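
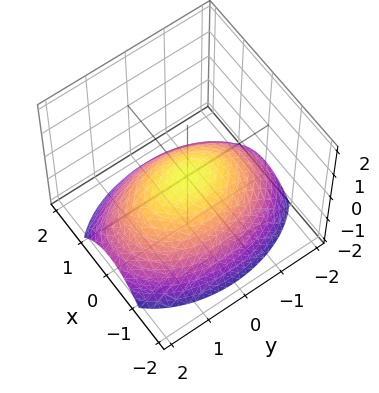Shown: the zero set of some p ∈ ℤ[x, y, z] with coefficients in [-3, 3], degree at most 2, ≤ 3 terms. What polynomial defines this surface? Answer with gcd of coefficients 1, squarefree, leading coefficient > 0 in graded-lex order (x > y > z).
First, degree: a single bowl opening along one axis; a quadric, so deg p = 2.
Then, symmetries: the y ↦ −y reflection is a symmetry, so y appears only in even powers; it's symmetric under x → −x, forcing even powers of x.
Then, from the visible intercepts: it crosses the y-axis at the gridline y = 0; it meets the z-axis at z = 0 (among the integer gridlines); one x-axis crossing is at x = 0.
Finally, putting this together gives p.

2*x^2 + y^2 + 3*z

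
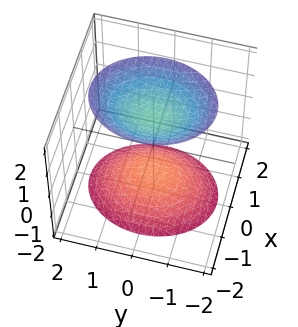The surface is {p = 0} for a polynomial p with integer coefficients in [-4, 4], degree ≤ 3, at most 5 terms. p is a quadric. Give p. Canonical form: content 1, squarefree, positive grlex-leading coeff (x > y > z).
1. There are 2 components.
2. The degree is 2 — two separate bowl-shaped sheets opening away from each other; a quadric.
3. Symmetries: the y ↦ −y reflection is a symmetry, so y appears only in even powers; mirror symmetry z ↦ −z ⇒ only even powers of z; the x ↦ −x reflection is a symmetry, so x appears only in even powers.
4. Against the integer gridlines: the surface avoids every integer y-axis point in the box; the surface avoids every integer x-axis point in the box.
5. The integer polynomial consistent with all of this is the stated p.

3*x^2 + 2*y^2 - 2*z^2 + 3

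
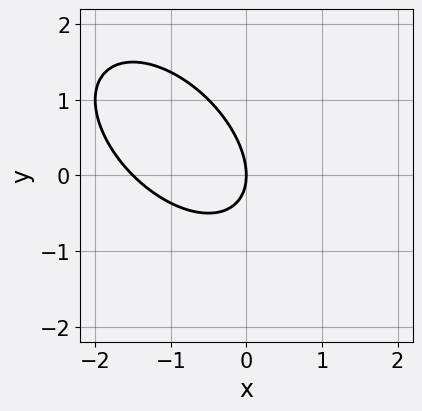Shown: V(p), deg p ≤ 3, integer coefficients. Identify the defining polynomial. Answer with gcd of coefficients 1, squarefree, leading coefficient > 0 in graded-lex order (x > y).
(a) deg p = 2.
(b) Reading off the gridlines: it meets the x-axis at x = 0 (among the integer gridlines); it meets the y-axis at y = 0 (among the integer gridlines).
(c) Together with the visible shape, these determine p as stated.

2*x^2 + 2*x*y + 2*y^2 + 3*x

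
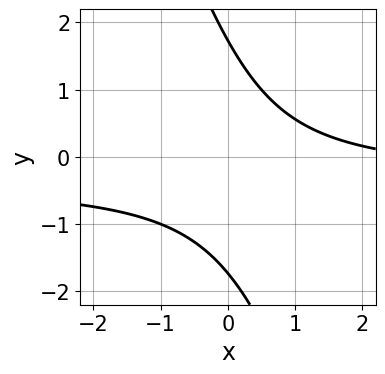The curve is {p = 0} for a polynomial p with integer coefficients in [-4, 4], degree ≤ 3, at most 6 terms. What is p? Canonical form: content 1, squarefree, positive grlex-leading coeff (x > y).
First, the degree is 2 — a generic line meets the curve in up to 2 points.
Then, from the axis intercepts and sections: the curve avoids every integer x-axis point in the box.
Finally, fitting integer coefficients to these (and the overall shape) gives p.

3*x*y + y^2 + x - 3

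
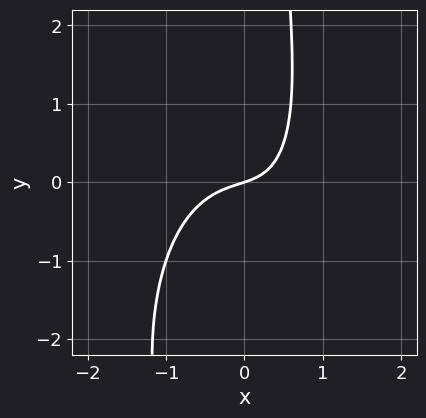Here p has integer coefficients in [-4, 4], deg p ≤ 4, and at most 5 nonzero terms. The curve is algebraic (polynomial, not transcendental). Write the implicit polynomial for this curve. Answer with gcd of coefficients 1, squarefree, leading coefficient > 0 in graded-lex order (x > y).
(a) deg p = 3. A generic line meets the curve in up to 3 points.
(b) Observable constraints: it meets the y-axis at y = 0 (among the integer gridlines); one x-axis crossing is at x = 0.
(c) Together with the visible shape, these determine p as stated.

3*x^3 + x*y^2 + 2*x*y + x - 3*y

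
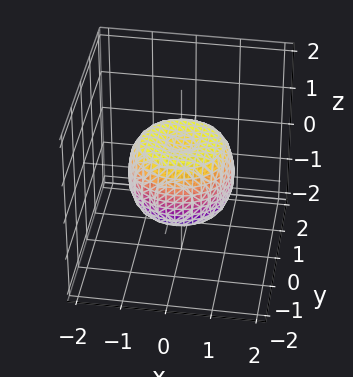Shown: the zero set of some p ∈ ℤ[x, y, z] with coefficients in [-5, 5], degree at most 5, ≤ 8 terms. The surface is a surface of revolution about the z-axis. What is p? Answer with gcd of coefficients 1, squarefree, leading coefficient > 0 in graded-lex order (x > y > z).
2*x^4 + 4*x^2*y^2 + 2*y^4 - 2*x^2 - 2*y^2 + 2*z^2 - 1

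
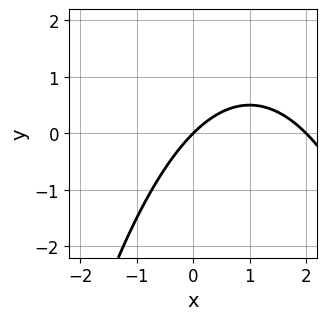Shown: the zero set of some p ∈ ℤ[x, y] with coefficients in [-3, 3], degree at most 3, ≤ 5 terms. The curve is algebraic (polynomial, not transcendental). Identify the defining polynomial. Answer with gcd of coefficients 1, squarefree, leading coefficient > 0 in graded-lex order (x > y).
First, deg p = 2.
Next, against the integer gridlines: the x-axis gridline crossings are at x ∈ {0, 2}; one y-axis crossing is at y = 0.
Finally, together with the visible shape, these determine p as stated.

x^2 - 2*x + 2*y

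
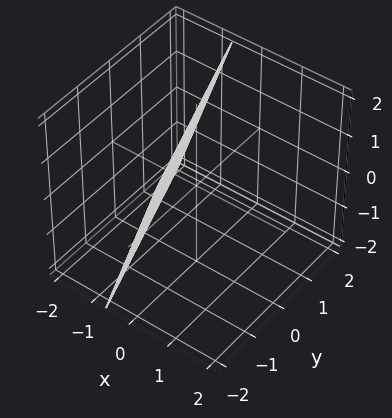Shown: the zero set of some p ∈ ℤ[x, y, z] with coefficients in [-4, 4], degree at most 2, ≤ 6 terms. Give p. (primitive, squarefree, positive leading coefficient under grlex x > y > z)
deg p = 1. Every cross-section is a straight line — this is a plane.
Against the integer gridlines: one z-axis crossing is at z = 2; it crosses the y-axis at the gridline y = -2.
The integer polynomial consistent with all of this is the stated p.

3*x + y - z + 2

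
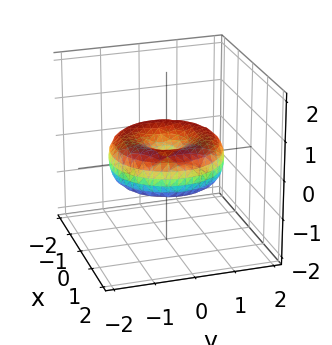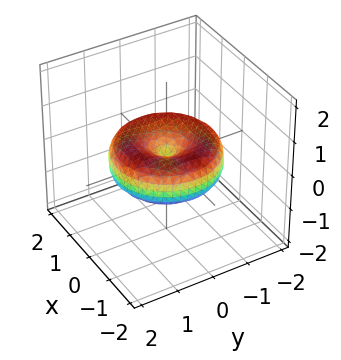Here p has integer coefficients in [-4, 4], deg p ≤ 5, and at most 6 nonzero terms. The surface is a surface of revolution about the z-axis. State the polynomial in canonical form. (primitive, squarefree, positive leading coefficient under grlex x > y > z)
x^4 + 2*x^2*y^2 + y^4 - 2*x^2 - 2*y^2 + 3*z^2

First, the degree is 4 — the shape is more complex than any degree-3 surface.
Then, by symmetry, every cross-section ⟂ z is a circle, so x, y appear only via x² + y².
Next, reading off the gridlines: one y-axis crossing is at y = 0; it crosses the x-axis at the gridline x = 0; it crosses the z-axis at the gridline z = 0; a circular section at z = 0 has radius between 1 and 2.
Finally, fitting integer coefficients to these (and the overall shape) gives p.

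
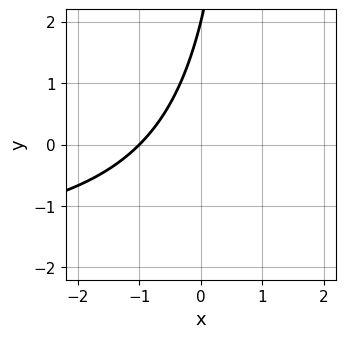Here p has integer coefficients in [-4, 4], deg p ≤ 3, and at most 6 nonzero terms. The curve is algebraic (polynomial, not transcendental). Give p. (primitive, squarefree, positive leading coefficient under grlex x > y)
x*y + 2*x - y + 2

(a) Degree: the shape is more complex than any degree-1 curve, so deg p = 2.
(b) Reading off the gridlines: it crosses the x-axis at the gridline x = -1; one y-axis crossing is at y = 2.
(c) The integer polynomial consistent with all of this is the stated p.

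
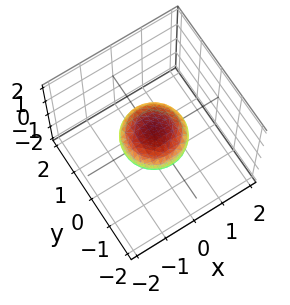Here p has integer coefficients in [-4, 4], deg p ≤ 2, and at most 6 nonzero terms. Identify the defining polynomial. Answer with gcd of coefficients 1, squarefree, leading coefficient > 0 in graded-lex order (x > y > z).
x^2 + y^2 + 2*z^2 - 1

(a) The degree is 2 — bounded and convex; a quadric.
(b) Symmetries: mirror symmetry z ↦ −z ⇒ only even powers of z; the z-axis is an axis of rotation, so x and y enter only as x² + y².
(c) From the visible intercepts: among the integer gridlines, it crosses the x-axis at x ∈ {-1, 1}; the y-axis gridline crossings are at y ∈ {-1, 1}.
(d) Fitting integer coefficients to these (and the overall shape) gives p.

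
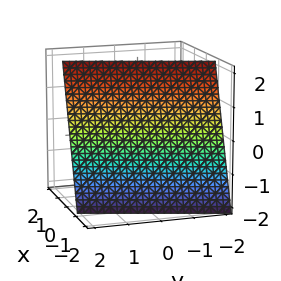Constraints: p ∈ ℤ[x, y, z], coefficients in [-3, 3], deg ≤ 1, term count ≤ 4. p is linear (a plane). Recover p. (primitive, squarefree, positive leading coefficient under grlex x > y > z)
3*x - y - z + 2

The degree is 1 — every cross-section is a straight line — this is a plane.
From the visible intercepts: one y-axis crossing is at y = 2; it crosses the z-axis at the gridline z = 2.
Solving for integer coefficients yields p as stated.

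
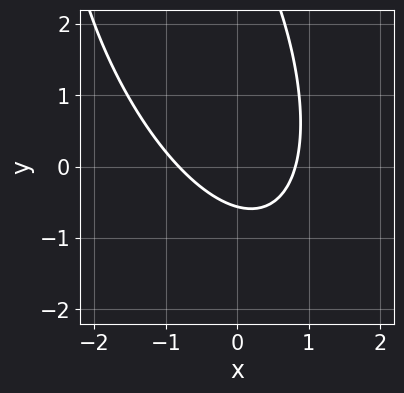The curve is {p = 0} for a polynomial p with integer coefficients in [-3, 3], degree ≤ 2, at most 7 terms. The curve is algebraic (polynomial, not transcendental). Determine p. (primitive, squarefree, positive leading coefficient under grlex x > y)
3*x^2 + 2*x*y + y^2 - 3*y - 2

(a) The degree is 2 — no degree-1 curve has this shape.
(b) Solving for integer coefficients yields p as stated.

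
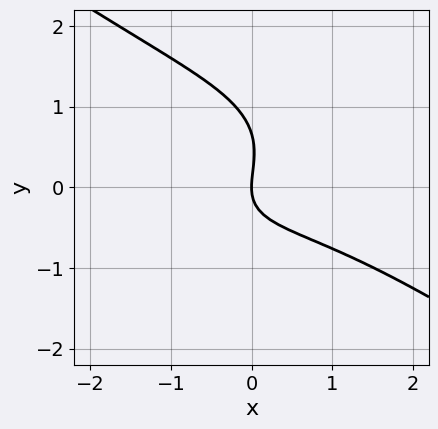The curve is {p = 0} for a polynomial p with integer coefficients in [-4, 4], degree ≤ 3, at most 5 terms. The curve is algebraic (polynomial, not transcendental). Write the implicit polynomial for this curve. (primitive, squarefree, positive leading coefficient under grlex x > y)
1. deg p = 3. No degree-2 curve has this shape.
2. Reading off the gridlines: it meets the y-axis at y = 0 (among the integer gridlines); it meets the x-axis at x = 0 (among the integer gridlines).
3. Putting this together gives p.

x^3 + 3*y^3 + 2*x*y - 2*y^2 + 3*x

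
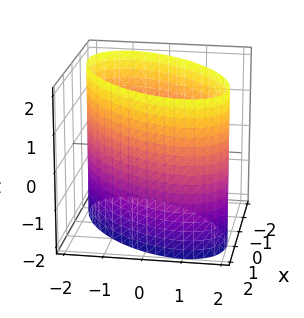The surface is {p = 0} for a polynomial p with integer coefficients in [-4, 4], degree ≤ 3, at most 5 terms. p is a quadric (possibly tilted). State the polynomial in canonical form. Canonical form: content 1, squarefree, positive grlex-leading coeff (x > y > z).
The degree is 2 — no degree-1 surface has this shape.
From the visible intercepts: the surface avoids every integer z-axis point in the box.
The integer polynomial consistent with all of this is the stated p.

x^2 - x*y + y^2 - 3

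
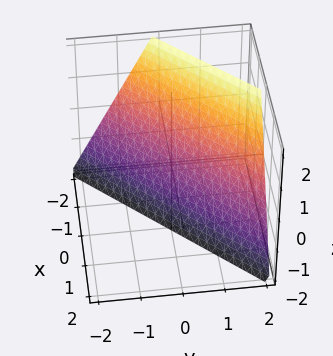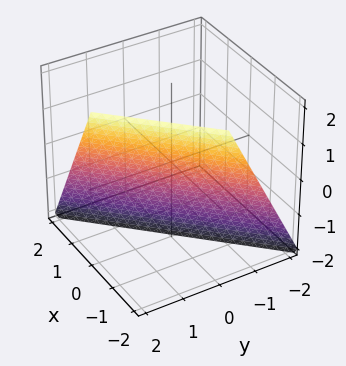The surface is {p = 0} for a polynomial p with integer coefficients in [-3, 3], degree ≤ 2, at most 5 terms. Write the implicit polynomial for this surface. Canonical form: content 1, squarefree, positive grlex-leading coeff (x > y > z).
2*x - 2*y + z + 2

(a) Degree: the surface is flat (a plane), so deg p = 1.
(b) From the axis intercepts and sections: it crosses the z-axis at the gridline z = -2; one y-axis crossing is at y = 1; one x-axis crossing is at x = -1.
(c) Solving for integer coefficients yields p as stated.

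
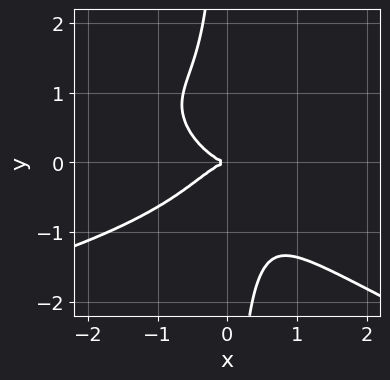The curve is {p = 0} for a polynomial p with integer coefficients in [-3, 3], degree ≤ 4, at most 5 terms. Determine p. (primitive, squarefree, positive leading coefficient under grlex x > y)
First, the degree is 4 — no degree-3 curve has this shape.
Next, observable constraints: one y-axis crossing is at y = 0; one x-axis crossing is at x = 0.
Finally, solving for integer coefficients yields p as stated.

x^2*y^2 + 3*x*y^3 + 2*x^3 + 2*y^2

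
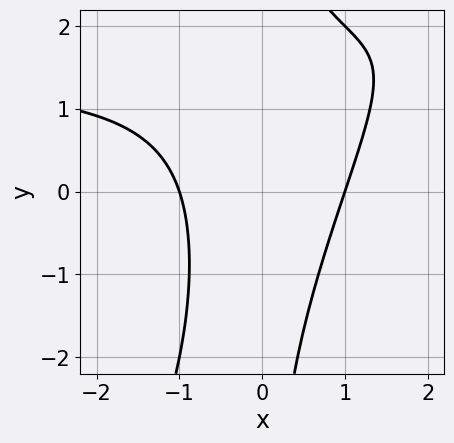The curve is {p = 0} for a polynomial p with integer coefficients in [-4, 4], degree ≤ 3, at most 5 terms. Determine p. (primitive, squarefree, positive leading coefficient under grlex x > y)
2*x^2*y - x*y^2 - 3*x^2 + 3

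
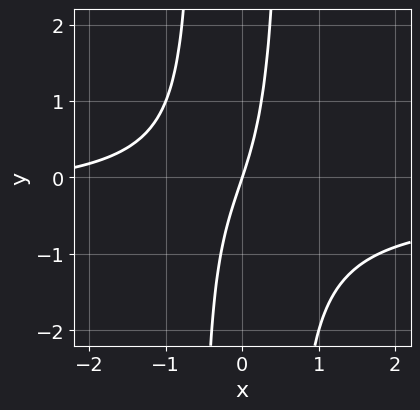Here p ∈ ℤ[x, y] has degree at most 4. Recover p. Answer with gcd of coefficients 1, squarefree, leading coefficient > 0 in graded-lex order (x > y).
3*x^2*y + x^2 + 3*x - y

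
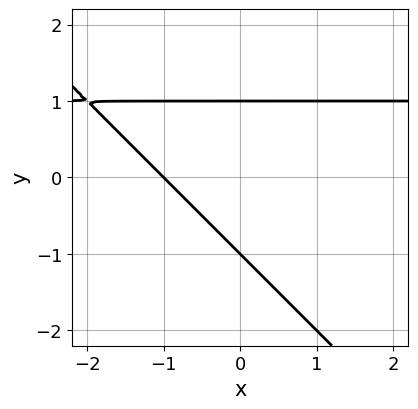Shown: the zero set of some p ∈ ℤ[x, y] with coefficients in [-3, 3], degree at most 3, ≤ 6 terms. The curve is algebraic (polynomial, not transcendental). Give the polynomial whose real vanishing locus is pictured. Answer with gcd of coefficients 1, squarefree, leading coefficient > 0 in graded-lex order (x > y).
x*y + y^2 - x - 1

1. deg p = 2. No degree-1 curve has this shape.
2. Observable constraints: one x-axis crossing is at x = -1; the y-axis gridline crossings are at y ∈ {-1, 1}.
3. Together with the visible shape, these determine p as stated.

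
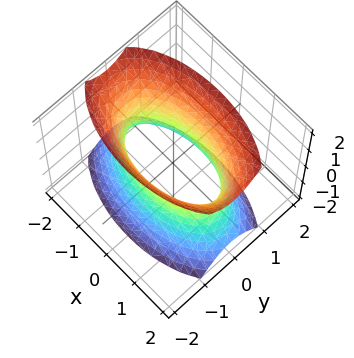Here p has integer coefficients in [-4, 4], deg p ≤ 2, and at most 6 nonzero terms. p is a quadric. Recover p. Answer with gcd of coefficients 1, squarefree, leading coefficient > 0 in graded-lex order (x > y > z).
x^2 + 3*y^2 - z^2 - 2

1. The degree is 2 — an hourglass — one-sheet hyperboloid; a quadric.
2. Symmetries: it's symmetric under y → −y, forcing even powers of y; mirror symmetry z ↦ −z ⇒ only even powers of z; mirror symmetry x ↦ −x ⇒ only even powers of x.
3. Checking where it meets the axes: the surface avoids every integer z-axis point in the box.
4. Matching integer coefficients to the picture gives p.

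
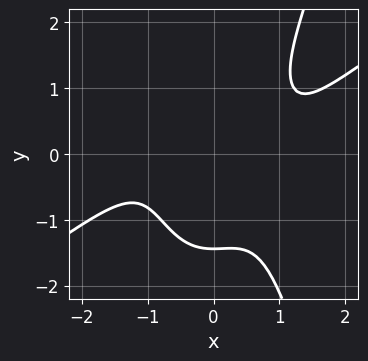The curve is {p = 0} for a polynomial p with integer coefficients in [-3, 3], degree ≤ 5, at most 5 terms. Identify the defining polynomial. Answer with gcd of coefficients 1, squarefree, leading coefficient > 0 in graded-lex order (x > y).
1. The degree is 4 — the shape is more complex than any degree-3 curve.
2. Observable constraints: it misses every integer gridline on the x-axis.
3. The integer polynomial consistent with all of this is the stated p.

2*x^4 - 3*x^3*y + y^3 - 2*x^2 + 3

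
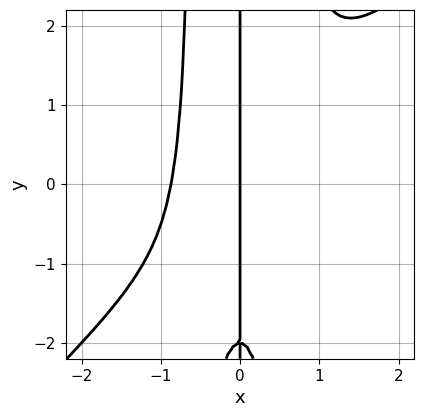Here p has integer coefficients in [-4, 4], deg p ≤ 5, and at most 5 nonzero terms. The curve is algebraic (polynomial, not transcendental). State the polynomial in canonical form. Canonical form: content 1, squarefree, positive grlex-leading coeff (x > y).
3*x^4 - 3*x^3*y + x*y + 2*x

1. The degree is 4 — the shape is more complex than any degree-3 curve.
2. Reading off the gridlines: the visible y-axis segment lies entirely on the curve; it meets the x-axis at x = 0 (among the integer gridlines).
3. Fitting integer coefficients to these (and the overall shape) gives p.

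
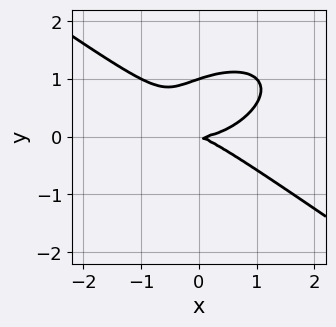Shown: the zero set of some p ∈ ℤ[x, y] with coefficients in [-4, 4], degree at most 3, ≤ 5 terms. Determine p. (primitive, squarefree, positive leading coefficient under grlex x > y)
(a) The degree is 3 — no degree-2 curve has this shape.
(b) From the axis intercepts and sections: it meets the x-axis at x = 0 (among the integer gridlines); the y-axis gridline crossings are at y ∈ {0, 1}.
(c) Matching integer coefficients to the picture gives p.

x^3 + 3*y^3 - x*y - 3*y^2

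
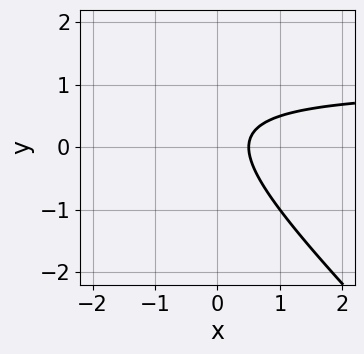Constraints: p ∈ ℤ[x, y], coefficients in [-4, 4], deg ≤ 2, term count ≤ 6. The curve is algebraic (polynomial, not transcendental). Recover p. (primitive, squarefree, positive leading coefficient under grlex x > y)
2*x*y + 2*y^2 - 2*x - y + 1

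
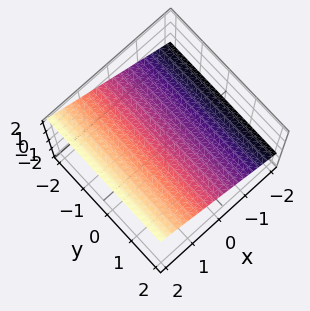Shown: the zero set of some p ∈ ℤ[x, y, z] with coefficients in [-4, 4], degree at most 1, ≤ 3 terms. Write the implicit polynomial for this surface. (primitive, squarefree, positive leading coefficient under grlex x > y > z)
Degree: the surface is flat (a plane), so deg p = 1.
From the visible intercepts: it misses every integer gridline on the y-axis; one x-axis crossing is at x = -1.
The integer polynomial consistent with all of this is the stated p.

2*x - 3*z + 2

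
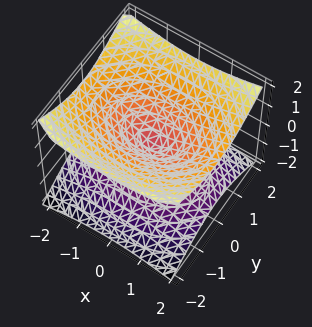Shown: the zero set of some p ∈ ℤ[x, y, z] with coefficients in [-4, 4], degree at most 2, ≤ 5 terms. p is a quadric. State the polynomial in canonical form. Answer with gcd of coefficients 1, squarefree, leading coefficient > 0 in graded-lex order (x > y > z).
The degree is 2 — a double cone through the origin; a quadric.
Symmetries: it's symmetric under y → −y, forcing even powers of y; mirror symmetry z ↦ −z ⇒ only even powers of z; the x ↦ −x reflection is a symmetry, so x appears only in even powers.
Checking where it meets the axes: it meets the x-axis at x = 0 (among the integer gridlines); it crosses the z-axis at the gridline z = 0; it crosses the y-axis at the gridline y = 0.
The integer polynomial consistent with all of this is the stated p.

x^2 + 2*y^2 - 3*z^2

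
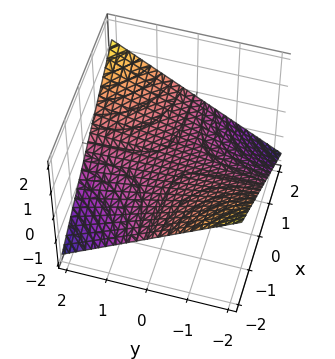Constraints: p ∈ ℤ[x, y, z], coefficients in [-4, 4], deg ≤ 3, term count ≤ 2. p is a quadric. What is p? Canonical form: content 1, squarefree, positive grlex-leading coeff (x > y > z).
x*y - 3*z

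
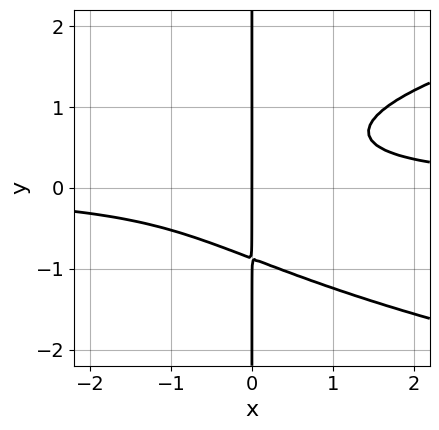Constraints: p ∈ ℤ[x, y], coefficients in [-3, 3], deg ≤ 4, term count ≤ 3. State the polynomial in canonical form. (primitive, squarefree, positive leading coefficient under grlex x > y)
3*x*y^3 - 3*x^2*y + 2*x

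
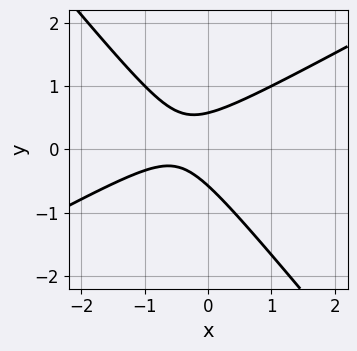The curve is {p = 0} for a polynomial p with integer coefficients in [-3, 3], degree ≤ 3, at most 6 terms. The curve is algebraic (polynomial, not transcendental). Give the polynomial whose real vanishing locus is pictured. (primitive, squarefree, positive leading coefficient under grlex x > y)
1. The degree is 2 — no degree-1 curve has this shape.
2. From the visible intercepts: the curve avoids every integer x-axis point in the box.
3. Solving for integer coefficients yields p as stated.

2*x^2 - 2*x*y - 3*y^2 + 2*x + 1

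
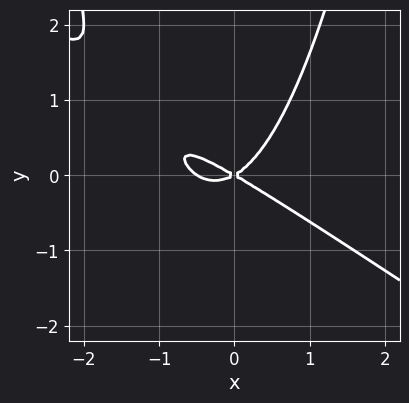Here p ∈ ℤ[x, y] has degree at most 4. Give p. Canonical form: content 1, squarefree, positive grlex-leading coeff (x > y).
2*x^3 + 3*x^2*y + x^2 - 3*y^2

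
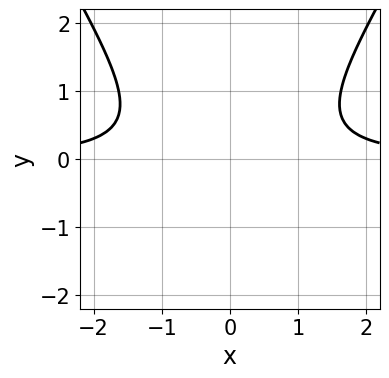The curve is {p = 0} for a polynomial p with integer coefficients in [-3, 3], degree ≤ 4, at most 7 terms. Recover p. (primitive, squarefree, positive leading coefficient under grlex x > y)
deg p = 3.
Symmetries: it's symmetric under x → −x, forcing even powers of x.
Reading off the gridlines: no y-intercept at any integer in the box; no x-intercept at any integer in the box.
Matching integer coefficients to the picture gives p.

3*x^2*y - y^3 - 3*y^2 - y - 3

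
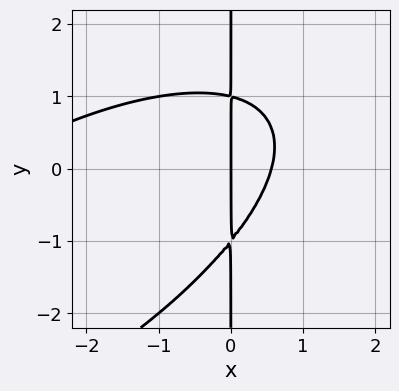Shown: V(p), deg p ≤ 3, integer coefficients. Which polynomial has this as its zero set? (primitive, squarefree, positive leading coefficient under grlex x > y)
(a) deg p = 3.
(b) Against the integer gridlines: one x-axis crossing is at x = 0; every point of the y-axis in the box is on the curve.
(c) Assembling these constraints gives the stated polynomial.

x^3 - 2*x^2*y + 2*x*y^2 + 3*x^2 - 2*x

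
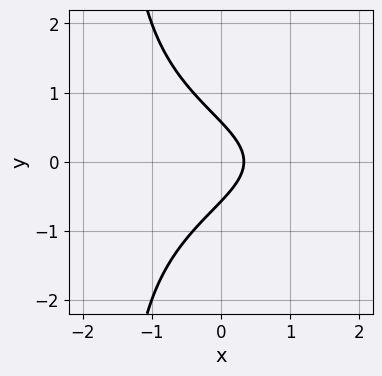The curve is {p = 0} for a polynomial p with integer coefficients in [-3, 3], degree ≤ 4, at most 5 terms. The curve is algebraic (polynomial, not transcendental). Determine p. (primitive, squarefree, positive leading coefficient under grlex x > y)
1. deg p = 3. No degree-2 curve has this shape.
2. Symmetries: mirror symmetry y ↦ −y ⇒ only even powers of y.
3. The integer polynomial consistent with all of this is the stated p.

2*x*y^2 + 3*y^2 + 3*x - 1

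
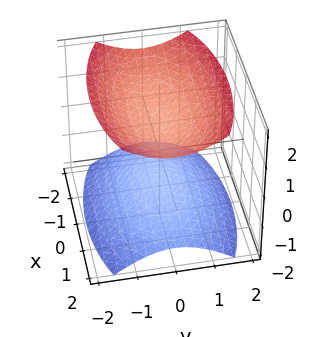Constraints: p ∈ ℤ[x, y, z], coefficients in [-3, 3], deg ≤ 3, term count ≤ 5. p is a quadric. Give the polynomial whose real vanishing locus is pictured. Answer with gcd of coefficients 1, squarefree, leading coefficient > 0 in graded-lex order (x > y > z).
x^2 + 3*y^2 - 3*z^2 + 3

(a) The picture has 2 separate pieces.
(b) Degree: two sheets facing apart; a quadric, so deg p = 2.
(c) Symmetries: mirror symmetry x ↦ −x ⇒ only even powers of x; mirror symmetry z ↦ −z ⇒ only even powers of z; it's symmetric under y → −y, forcing even powers of y.
(d) From the axis intercepts and sections: among the integer gridlines, it crosses the z-axis at z ∈ {-1, 1}; the surface avoids every integer x-axis point in the box.
(e) Fitting integer coefficients to these (and the overall shape) gives p.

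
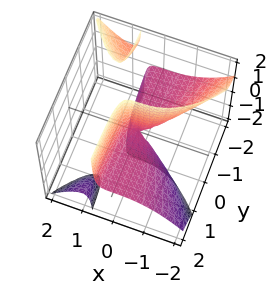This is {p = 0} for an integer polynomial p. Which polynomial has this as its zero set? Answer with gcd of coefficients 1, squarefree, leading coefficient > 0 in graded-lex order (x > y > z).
2*x^3 + 3*x*y*z - 2*y*z

(a) I count 3 distinct pieces.
(b) Degree: no degree-2 surface has this shape, so deg p = 3.
(c) Observable constraints: it meets the x-axis at x = 0 (among the integer gridlines); every point of the z-axis in the box is on the surface.
(d) Fitting integer coefficients to these (and the overall shape) gives p.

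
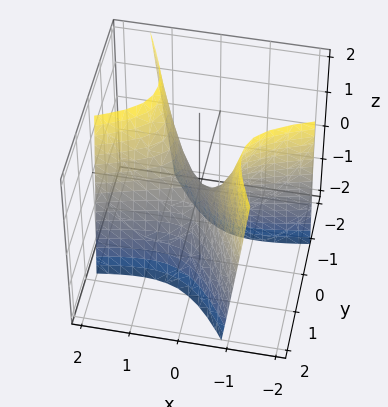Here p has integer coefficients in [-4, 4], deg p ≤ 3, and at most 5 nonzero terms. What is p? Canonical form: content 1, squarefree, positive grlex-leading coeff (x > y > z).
1. deg p = 2. No degree-1 surface has this shape.
2. Against the integer gridlines: it meets the x-axis at x = 0 (among the integer gridlines); it meets the z-axis at z = 0 (among the integer gridlines).
3. Assembling these constraints gives the stated polynomial.

x^2 - 3*x*y - 2*y^2 - z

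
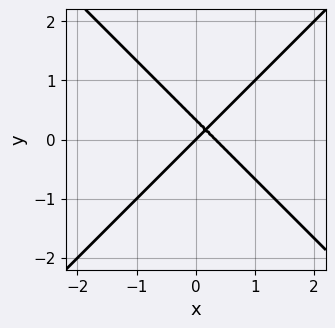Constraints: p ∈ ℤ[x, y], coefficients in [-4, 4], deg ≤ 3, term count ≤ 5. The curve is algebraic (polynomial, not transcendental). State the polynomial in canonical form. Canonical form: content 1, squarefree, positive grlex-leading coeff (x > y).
3*x^2 - 3*y^2 - x + y

(a) The degree is 2 — the shape is more complex than any degree-1 curve.
(b) From the axis intercepts and sections: it meets the y-axis at y = 0 (among the integer gridlines); it crosses the x-axis at the gridline x = 0.
(c) These observations pin down the coefficients.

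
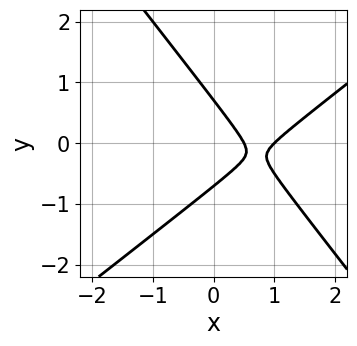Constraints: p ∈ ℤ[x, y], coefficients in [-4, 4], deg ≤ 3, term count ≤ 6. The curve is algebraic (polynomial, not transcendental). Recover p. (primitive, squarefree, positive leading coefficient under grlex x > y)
1. deg p = 2. The shape is more complex than any degree-1 curve.
2. Against the integer gridlines: one x-axis crossing is at x = 1.
3. Matching integer coefficients to the picture gives p.

2*x^2 - x*y - 2*y^2 - 3*x + 1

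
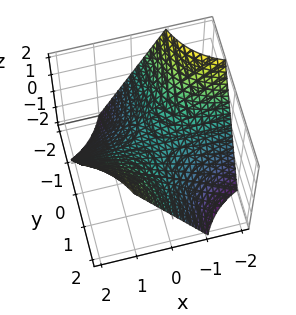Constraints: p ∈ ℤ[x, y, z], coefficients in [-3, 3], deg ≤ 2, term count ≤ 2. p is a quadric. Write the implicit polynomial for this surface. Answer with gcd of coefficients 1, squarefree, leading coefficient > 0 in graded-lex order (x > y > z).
First, degree: a hyperbolic paraboloid; a quadric, so deg p = 2.
Then, observable constraints: the visible y-axis segment lies entirely on the surface; every point of the x-axis in the box is on the surface; it crosses the z-axis at the gridline z = 0.
Finally, matching integer coefficients to the picture gives p.

x*y - z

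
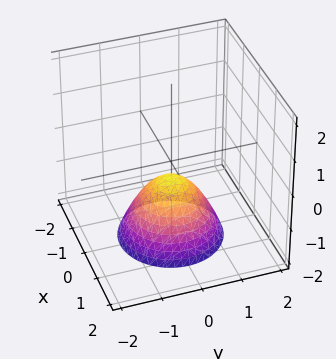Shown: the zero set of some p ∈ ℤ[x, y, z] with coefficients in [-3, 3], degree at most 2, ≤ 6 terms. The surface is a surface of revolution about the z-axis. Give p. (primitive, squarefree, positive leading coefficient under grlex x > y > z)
2*x^2 + 2*y^2 + 2*z + 1

deg p = 2. A generic line meets the surface in up to 2 points.
Symmetries: the surface is invariant under rotation about z: p = q(x² + y², z).
Reading off the gridlines: the surface avoids every integer y-axis point in the box; a circular section at z = -1 has radius between 0 and 1.
Together with the visible shape, these determine p as stated.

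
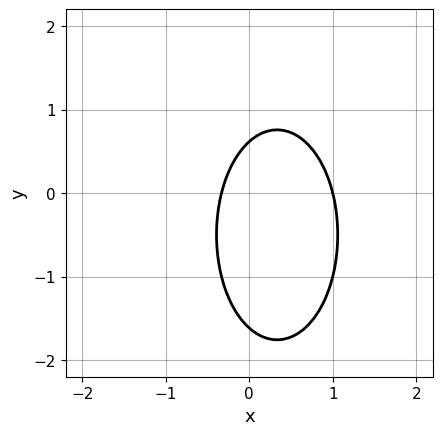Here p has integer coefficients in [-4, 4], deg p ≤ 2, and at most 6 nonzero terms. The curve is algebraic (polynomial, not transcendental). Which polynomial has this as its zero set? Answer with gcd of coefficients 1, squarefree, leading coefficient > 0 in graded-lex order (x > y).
(a) The degree is 2 — no degree-1 curve has this shape.
(b) Checking where it meets the axes: one x-axis crossing is at x = 1.
(c) Fitting integer coefficients to these (and the overall shape) gives p.

3*x^2 + y^2 - 2*x + y - 1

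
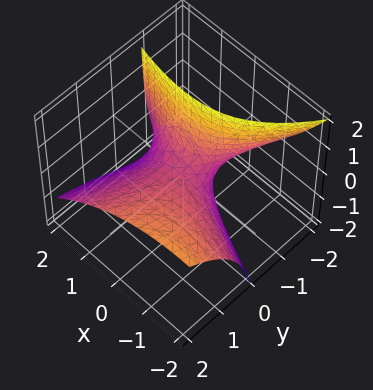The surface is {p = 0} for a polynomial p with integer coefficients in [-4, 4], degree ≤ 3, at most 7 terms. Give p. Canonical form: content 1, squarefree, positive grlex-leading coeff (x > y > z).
First, the degree is 2 — no degree-1 surface has this shape.
Next, checking where it meets the axes: one z-axis crossing is at z = 0; it crosses the y-axis at the gridline y = 0; one x-axis crossing is at x = 0.
Finally, putting this together gives p.

x^2 + 2*x*y - y^2 + 3*y*z + 2*z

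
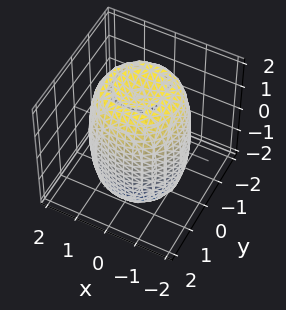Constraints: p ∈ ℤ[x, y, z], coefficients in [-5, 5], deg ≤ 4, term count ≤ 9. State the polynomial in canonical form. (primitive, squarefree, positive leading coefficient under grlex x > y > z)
First, deg p = 4.
Next, symmetries: rotational symmetry about the z-axis ⇒ p depends on x, y only through x² + y².
Next, from the visible intercepts: a circular section at z = 1 has radius between 1 and 2.
Finally, the integer polynomial consistent with all of this is the stated p.

2*x^4 + 4*x^2*y^2 + 2*y^4 - 3*x^2 - 3*y^2 + z^2 - 3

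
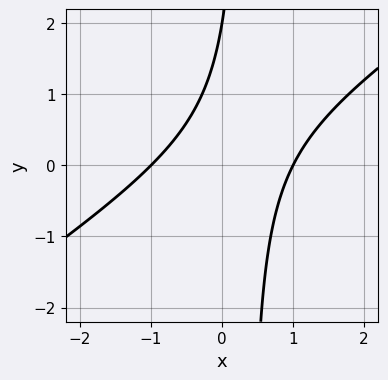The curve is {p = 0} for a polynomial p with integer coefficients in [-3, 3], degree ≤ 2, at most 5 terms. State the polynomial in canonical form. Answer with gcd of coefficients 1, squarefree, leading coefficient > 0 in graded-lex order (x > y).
First, the degree is 2 — a generic line meets the curve in up to 2 points.
Then, checking where it meets the axes: one y-axis crossing is at y = 2; the x-axis gridline crossings are at x ∈ {-1, 1}.
Finally, solving for integer coefficients yields p as stated.

2*x^2 - 3*x*y + y - 2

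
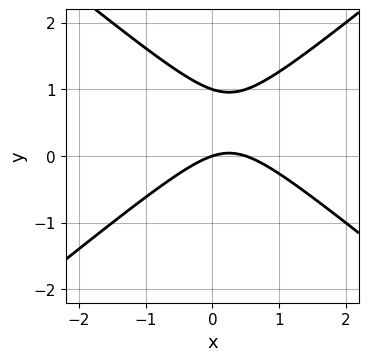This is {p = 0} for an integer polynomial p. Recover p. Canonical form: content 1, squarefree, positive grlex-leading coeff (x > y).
2*x^2 - 3*y^2 - x + 3*y

deg p = 2.
Checking where it meets the axes: among the integer gridlines, it crosses the y-axis at y ∈ {0, 1}; one x-axis crossing is at x = 0.
The integer polynomial consistent with all of this is the stated p.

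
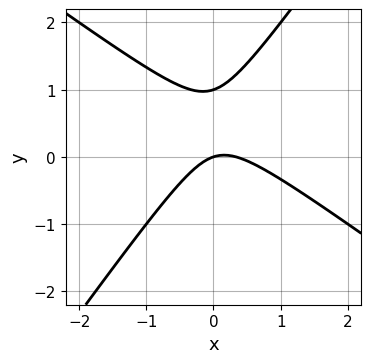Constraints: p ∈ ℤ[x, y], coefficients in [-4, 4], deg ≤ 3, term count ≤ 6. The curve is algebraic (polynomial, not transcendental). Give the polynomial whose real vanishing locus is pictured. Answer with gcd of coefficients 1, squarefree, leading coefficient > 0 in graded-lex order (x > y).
3*x^2 + 2*x*y - 3*y^2 - x + 3*y

First, degree: no degree-1 curve has this shape, so deg p = 2.
Then, against the integer gridlines: it crosses the x-axis at the gridline x = 0; among the integer gridlines, it crosses the y-axis at y ∈ {0, 1}.
Finally, together with the visible shape, these determine p as stated.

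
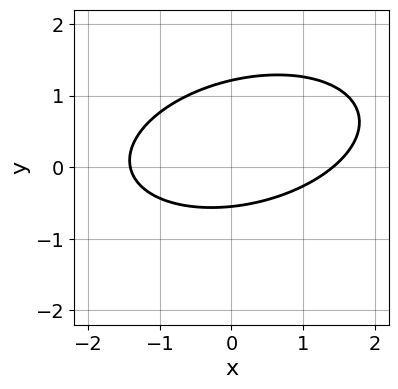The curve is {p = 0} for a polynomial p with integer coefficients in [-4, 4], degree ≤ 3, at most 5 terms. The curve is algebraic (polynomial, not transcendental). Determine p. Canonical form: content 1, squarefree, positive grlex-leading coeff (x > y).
x^2 - x*y + 3*y^2 - 2*y - 2

Degree: a generic line meets the curve in up to 2 points, so deg p = 2.
Putting this together gives p.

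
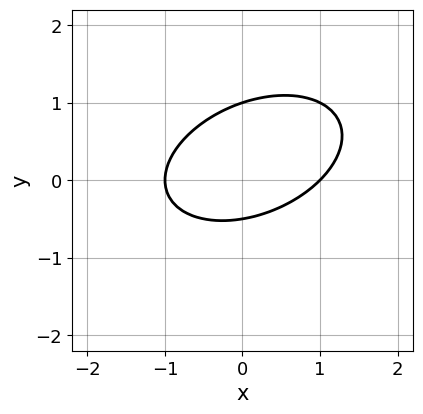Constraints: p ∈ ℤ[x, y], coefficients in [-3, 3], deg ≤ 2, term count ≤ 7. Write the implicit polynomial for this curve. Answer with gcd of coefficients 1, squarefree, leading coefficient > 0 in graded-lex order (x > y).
First, degree: the shape is more complex than any degree-1 curve, so deg p = 2.
Next, reading off the gridlines: among the integer gridlines, it crosses the x-axis at x ∈ {-1, 1}; one y-axis crossing is at y = 1.
Finally, putting this together gives p.

x^2 - x*y + 2*y^2 - y - 1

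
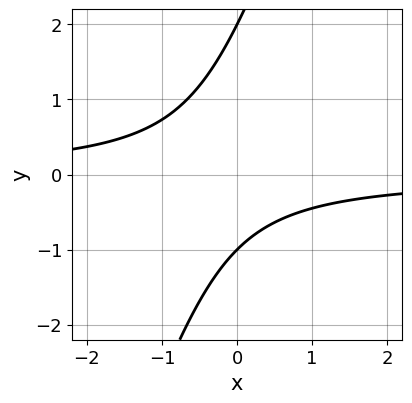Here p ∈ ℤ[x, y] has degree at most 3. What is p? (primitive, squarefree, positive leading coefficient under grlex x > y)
(a) Degree: no degree-1 curve has this shape, so deg p = 2.
(b) Observable constraints: it misses every integer gridline on the x-axis; among the integer gridlines, it crosses the y-axis at y ∈ {-1, 2}.
(c) Together with the visible shape, these determine p as stated.

3*x*y - y^2 + y + 2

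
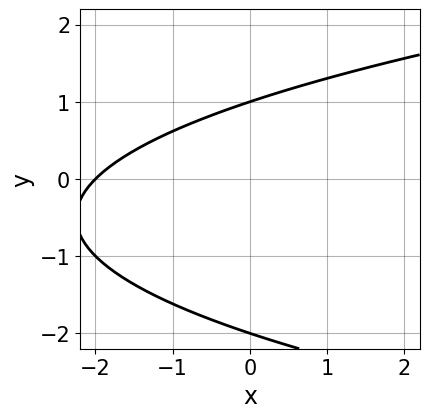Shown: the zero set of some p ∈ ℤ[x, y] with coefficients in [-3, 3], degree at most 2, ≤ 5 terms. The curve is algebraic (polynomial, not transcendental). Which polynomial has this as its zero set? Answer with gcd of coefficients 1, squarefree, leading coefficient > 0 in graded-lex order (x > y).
y^2 - x + y - 2

deg p = 2. The shape is more complex than any degree-1 curve.
From the axis intercepts and sections: the y-axis gridline crossings are at y ∈ {-2, 1}; one x-axis crossing is at x = -2.
Assembling these constraints gives the stated polynomial.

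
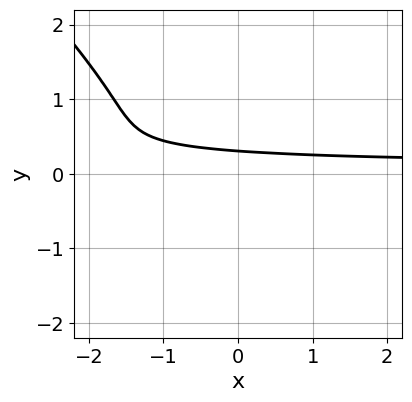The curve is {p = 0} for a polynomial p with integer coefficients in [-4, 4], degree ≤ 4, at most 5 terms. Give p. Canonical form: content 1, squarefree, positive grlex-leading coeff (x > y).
3*x*y^2 + 3*y^3 + 3*y - 1

First, deg p = 3.
Then, against the integer gridlines: the curve avoids every integer x-axis point in the box.
Finally, matching integer coefficients to the picture gives p.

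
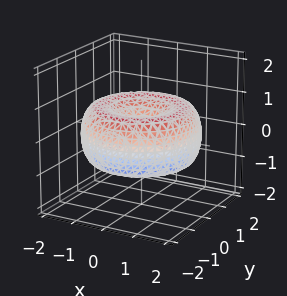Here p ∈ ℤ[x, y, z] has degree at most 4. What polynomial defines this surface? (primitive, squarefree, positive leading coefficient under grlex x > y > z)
1. deg p = 4. The shape is more complex than any degree-3 surface.
2. Symmetries: rotational symmetry about the z-axis ⇒ p depends on x, y only through x² + y².
3. From the visible intercepts: it crosses the y-axis at the gridline y = 0; a circular section at z = 0 has radius between 1 and 2; one x-axis crossing is at x = 0; it meets the z-axis at z = 0 (among the integer gridlines).
4. Together with the visible shape, these determine p as stated.

x^4 + 2*x^2*y^2 + y^4 - 3*x^2 - 3*y^2 + 3*z^2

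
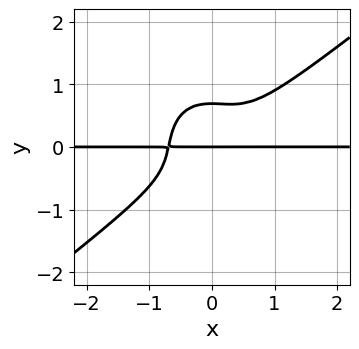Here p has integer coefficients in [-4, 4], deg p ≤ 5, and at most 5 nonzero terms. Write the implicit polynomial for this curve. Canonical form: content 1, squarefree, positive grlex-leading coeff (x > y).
The degree is 4 — no degree-3 curve has this shape.
From the axis intercepts and sections: it crosses the y-axis at the gridline y = 0; every point of the x-axis in the box is on the curve.
Matching integer coefficients to the picture gives p.

3*x^3*y - 2*x^2*y^2 - 3*y^4 + y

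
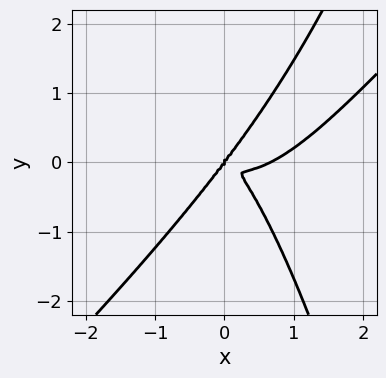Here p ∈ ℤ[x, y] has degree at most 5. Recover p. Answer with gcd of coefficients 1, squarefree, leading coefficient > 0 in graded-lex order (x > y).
1. Degree: no degree-3 curve has this shape, so deg p = 4.
2. Checking where it meets the axes: it crosses the x-axis at the gridline x = 0; one y-axis crossing is at y = 0.
3. Solving for integer coefficients yields p as stated.

3*x^4 - 3*x^3*y - 2*x^3 - 2*x^2*y + 2*y^3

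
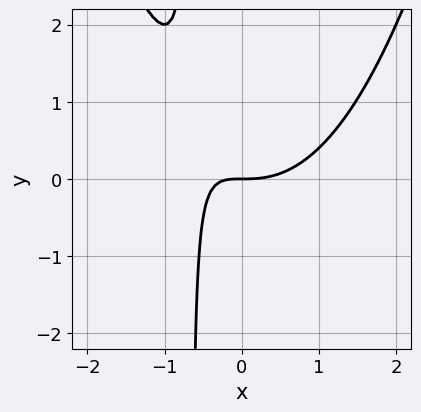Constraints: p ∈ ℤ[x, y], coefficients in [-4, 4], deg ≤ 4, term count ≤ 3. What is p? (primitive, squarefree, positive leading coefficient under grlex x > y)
First, the degree is 3 — a generic line meets the curve in up to 3 points.
Next, from the axis intercepts and sections: one y-axis crossing is at y = 0; it crosses the x-axis at the gridline x = 0.
Finally, solving for integer coefficients yields p as stated.

2*x^3 - 3*x*y - 2*y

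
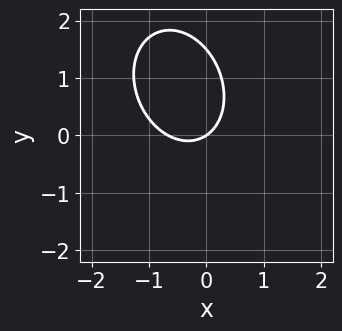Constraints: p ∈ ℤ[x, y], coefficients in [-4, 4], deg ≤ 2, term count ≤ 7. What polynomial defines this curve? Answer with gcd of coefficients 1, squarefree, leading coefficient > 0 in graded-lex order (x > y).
Degree: a generic line meets the curve in up to 2 points, so deg p = 2.
Reading off the gridlines: one x-axis crossing is at x = 0; one y-axis crossing is at y = 0.
These observations pin down the coefficients.

3*x^2 + x*y + 2*y^2 + 2*x - 3*y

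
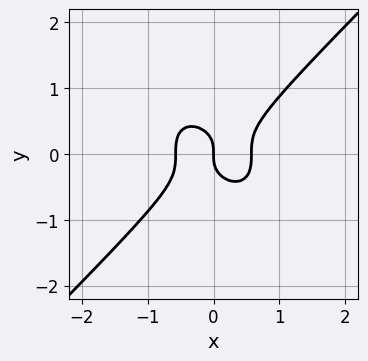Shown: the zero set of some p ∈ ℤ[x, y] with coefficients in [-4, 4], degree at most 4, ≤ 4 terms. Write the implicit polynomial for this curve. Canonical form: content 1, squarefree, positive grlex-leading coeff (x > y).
1. Degree: no degree-2 curve has this shape, so deg p = 3.
2. From the visible intercepts: one y-axis crossing is at y = 0; it meets the x-axis at x = 0 (among the integer gridlines).
3. Fitting integer coefficients to these (and the overall shape) gives p.

3*x^3 - 3*y^3 - x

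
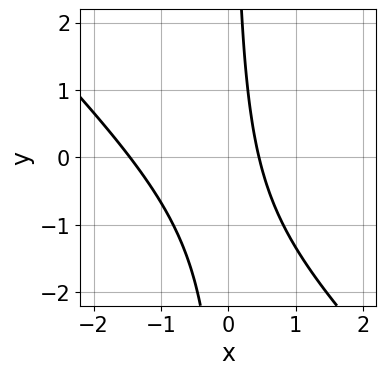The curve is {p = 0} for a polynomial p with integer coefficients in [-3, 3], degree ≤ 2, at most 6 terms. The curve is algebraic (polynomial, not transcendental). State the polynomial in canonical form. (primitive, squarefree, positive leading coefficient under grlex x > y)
1. The degree is 2 — no degree-1 curve has this shape.
2. Reading off the gridlines: it misses every integer gridline on the y-axis.
3. Matching integer coefficients to the picture gives p.

3*x^2 + 3*x*y + 3*x - 2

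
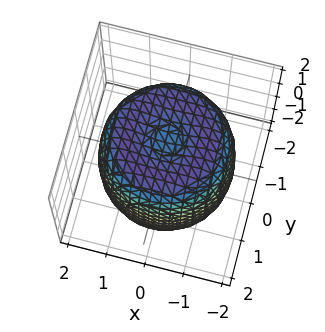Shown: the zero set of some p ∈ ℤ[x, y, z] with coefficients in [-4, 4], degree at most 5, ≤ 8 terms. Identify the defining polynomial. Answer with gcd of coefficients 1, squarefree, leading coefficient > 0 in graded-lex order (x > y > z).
x^4 + 2*x^2*y^2 + y^4 - 2*x^2 - 2*y^2 + z^2 - 2

First, degree: a generic line meets the surface in up to 4 points, so deg p = 4.
Next, symmetries: the z-axis is an axis of rotation, so x and y enter only as x² + y².
Next, checking where it meets the axes: a circular section at z = 0 has radius between 1 and 2.
Finally, fitting integer coefficients to these (and the overall shape) gives p.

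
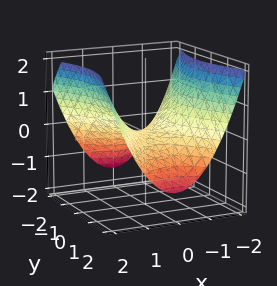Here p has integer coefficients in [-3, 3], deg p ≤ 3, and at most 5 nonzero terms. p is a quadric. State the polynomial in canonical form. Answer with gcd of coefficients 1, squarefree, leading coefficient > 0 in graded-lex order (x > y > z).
2*x^2 - y^2 - 3*z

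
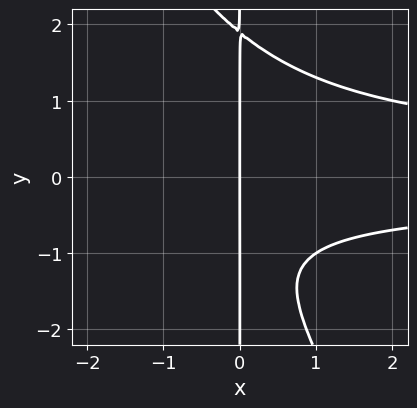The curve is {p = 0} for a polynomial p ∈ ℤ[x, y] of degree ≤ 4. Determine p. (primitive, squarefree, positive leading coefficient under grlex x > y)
deg p = 4. A generic line meets the curve in up to 4 points.
Against the integer gridlines: every point of the y-axis in the box is on the curve; one x-axis crossing is at x = 0.
These observations pin down the coefficients.

2*x^2*y^2 + x*y^3 - 2*x*y - 3*x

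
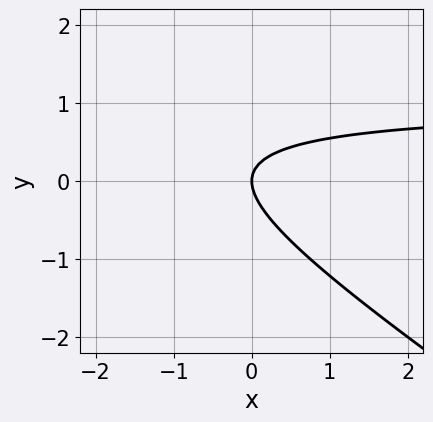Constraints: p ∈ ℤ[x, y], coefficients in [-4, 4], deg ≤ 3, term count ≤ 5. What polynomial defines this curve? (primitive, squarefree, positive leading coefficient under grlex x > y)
First, degree: the shape is more complex than any degree-1 curve, so deg p = 2.
Next, reading off the gridlines: it crosses the y-axis at the gridline y = 0; it crosses the x-axis at the gridline x = 0.
Finally, fitting integer coefficients to these (and the overall shape) gives p.

2*x*y + 3*y^2 - 2*x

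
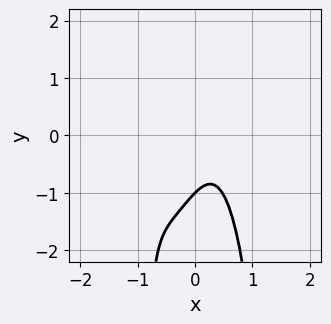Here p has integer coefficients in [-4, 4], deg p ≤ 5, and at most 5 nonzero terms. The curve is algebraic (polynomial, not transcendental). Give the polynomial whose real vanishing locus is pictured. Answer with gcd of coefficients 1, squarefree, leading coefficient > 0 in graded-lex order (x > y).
1. The degree is 4 — no degree-3 curve has this shape.
2. Against the integer gridlines: it crosses the y-axis at the gridline y = -1; the curve avoids every integer x-axis point in the box.
3. Putting this together gives p.

3*x^4 + 3*x^3 + x*y + y + 1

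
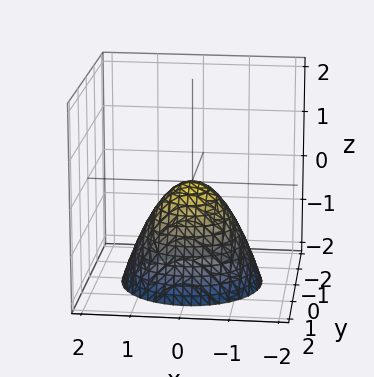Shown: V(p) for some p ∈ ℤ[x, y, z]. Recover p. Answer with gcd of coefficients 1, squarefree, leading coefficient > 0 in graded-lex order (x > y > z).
1. Degree: a single bowl opening along one axis; a quadric, so deg p = 2.
2. By symmetry, the surface is invariant under rotation about z: p = q(x² + y², z).
3. From the axis intercepts and sections: a circular section at z = -1 has radius exactly 1; it meets the y-axis at y = 0 (among the integer gridlines).
4. Together with the visible shape, these determine p as stated.

x^2 + y^2 + z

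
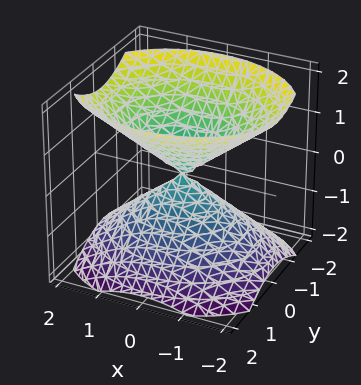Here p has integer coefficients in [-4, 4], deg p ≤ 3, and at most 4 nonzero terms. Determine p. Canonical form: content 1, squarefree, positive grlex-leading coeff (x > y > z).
(a) I count 2 distinct pieces. Treating them together as one polynomial.
(b) deg p = 2. A double cone through the origin; a quadric.
(c) Symmetries: it's symmetric under z → −z, forcing even powers of z; mirror symmetry y ↦ −y ⇒ only even powers of y; mirror symmetry x ↦ −x ⇒ only even powers of x.
(d) From the visible intercepts: it crosses the z-axis at the gridline z = 0; it crosses the x-axis at the gridline x = 0; it meets the y-axis at y = 0 (among the integer gridlines).
(e) These observations pin down the coefficients.

2*x^2 + 3*y^2 - 3*z^2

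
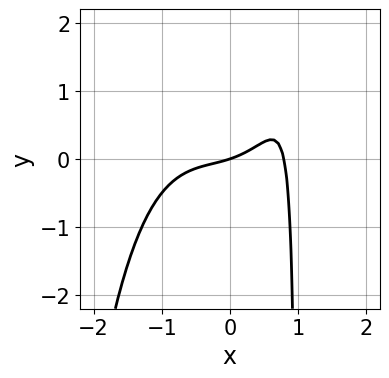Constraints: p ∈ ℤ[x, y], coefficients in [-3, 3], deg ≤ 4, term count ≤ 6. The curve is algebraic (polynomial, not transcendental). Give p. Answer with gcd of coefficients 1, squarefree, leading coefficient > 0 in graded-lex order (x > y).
2*x^4 - 3*x*y - x + 3*y

First, deg p = 4. A generic line meets the curve in up to 4 points.
Next, observable constraints: it crosses the x-axis at the gridline x = 0; it crosses the y-axis at the gridline y = 0.
Finally, the integer polynomial consistent with all of this is the stated p.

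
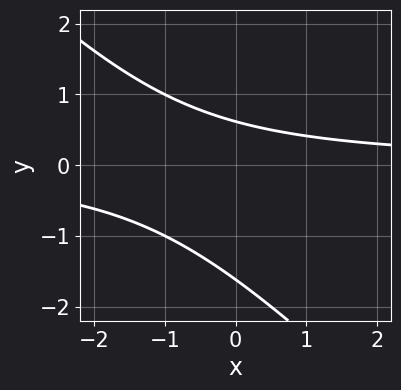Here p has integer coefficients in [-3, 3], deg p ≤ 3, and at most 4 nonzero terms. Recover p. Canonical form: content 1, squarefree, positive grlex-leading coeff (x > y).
x*y + y^2 + y - 1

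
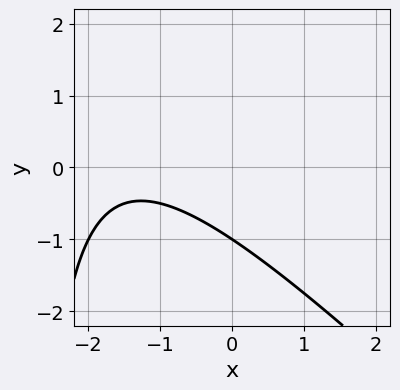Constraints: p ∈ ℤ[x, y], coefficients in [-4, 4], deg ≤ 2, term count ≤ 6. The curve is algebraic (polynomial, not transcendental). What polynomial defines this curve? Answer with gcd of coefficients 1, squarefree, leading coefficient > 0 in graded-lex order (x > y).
1. deg p = 2. A generic line meets the curve in up to 2 points.
2. Checking where it meets the axes: the curve avoids every integer x-axis point in the box; it meets the y-axis at y = -1 (among the integer gridlines).
3. Assembling these constraints gives the stated polynomial.

x^2 + x*y + 3*x + 3*y + 3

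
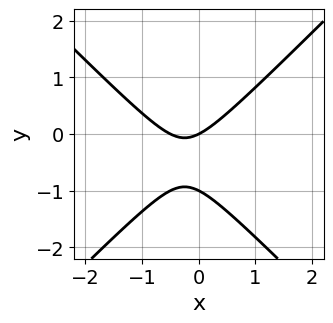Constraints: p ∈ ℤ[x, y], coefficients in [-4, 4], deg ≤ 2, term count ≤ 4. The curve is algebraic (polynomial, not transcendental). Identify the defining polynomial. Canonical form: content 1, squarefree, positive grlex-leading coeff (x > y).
First, the degree is 2 — the shape is more complex than any degree-1 curve.
Next, observable constraints: it crosses the x-axis at the gridline x = 0; among the integer gridlines, it crosses the y-axis at y ∈ {-1, 0}.
Finally, assembling these constraints gives the stated polynomial.

2*x^2 - 2*y^2 + x - 2*y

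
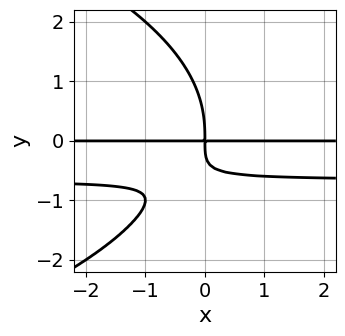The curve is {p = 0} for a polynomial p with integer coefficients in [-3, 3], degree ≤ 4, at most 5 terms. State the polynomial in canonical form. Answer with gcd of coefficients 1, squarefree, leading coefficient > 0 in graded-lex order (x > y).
y^4 + 3*x*y^2 + 2*x*y

1. The degree is 4 — a generic line meets the curve in up to 4 points.
2. Observable constraints: every point of the x-axis in the box is on the curve.
3. These observations pin down the coefficients.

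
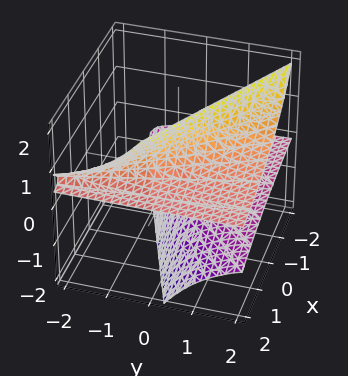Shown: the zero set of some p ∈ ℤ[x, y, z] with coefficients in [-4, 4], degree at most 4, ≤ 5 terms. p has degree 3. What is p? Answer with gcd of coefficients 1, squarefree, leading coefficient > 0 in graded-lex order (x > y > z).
3*y*z^2 - z^3 + 3*x*z - y*z - 2

1. The picture has 2 separate pieces.
2. Degree: a generic line meets the surface in up to 3 points, so deg p = 3.
3. Reading off the gridlines: the surface avoids every integer x-axis point in the box; no y-intercept at any integer in the box.
4. Together with the visible shape, these determine p as stated.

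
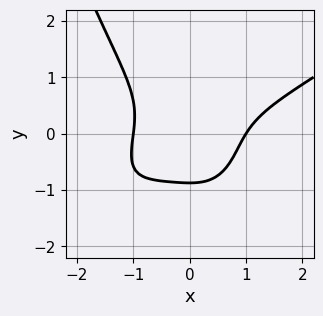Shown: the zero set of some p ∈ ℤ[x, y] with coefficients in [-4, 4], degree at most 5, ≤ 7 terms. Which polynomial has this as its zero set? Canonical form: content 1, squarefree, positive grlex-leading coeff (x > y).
First, deg p = 4. No degree-3 curve has this shape.
Then, against the integer gridlines: among the integer gridlines, it crosses the x-axis at x ∈ {-1, 1}.
Finally, these observations pin down the coefficients.

2*x^4 - 3*x^3*y - 2*x^2*y - 3*y^3 - 2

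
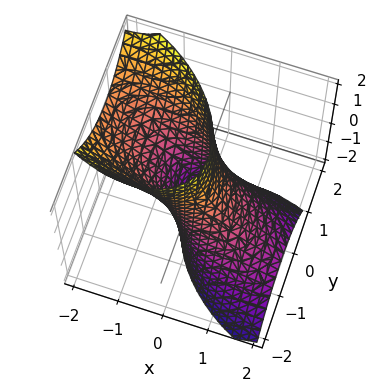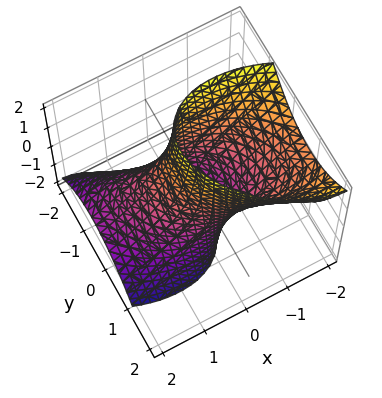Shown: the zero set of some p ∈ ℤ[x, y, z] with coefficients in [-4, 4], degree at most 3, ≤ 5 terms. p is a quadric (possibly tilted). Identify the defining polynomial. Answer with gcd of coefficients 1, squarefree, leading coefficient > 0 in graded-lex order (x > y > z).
1. Degree: no degree-1 surface has this shape, so deg p = 2.
2. Observable constraints: the surface avoids every integer z-axis point in the box; the x-axis gridline crossings are at x ∈ {-1, 1}.
3. Assembling these constraints gives the stated polynomial.

2*x^2 + 2*x*y + 3*x*z + 3*y^2 - 2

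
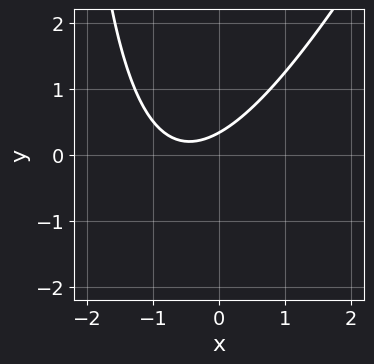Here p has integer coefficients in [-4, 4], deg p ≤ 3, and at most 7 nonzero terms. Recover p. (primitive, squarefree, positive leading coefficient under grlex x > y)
2*x^2 - x*y + 2*x - 3*y + 1

deg p = 2.
Observable constraints: no x-intercept at any integer in the box.
These observations pin down the coefficients.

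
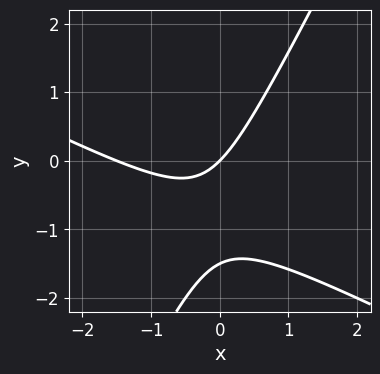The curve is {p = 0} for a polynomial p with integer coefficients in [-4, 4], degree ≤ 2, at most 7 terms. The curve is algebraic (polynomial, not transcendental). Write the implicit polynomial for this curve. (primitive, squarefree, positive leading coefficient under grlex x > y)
(a) The degree is 2 — the shape is more complex than any degree-1 curve.
(b) Against the integer gridlines: it meets the y-axis at y = 0 (among the integer gridlines); it crosses the x-axis at the gridline x = 0.
(c) Matching integer coefficients to the picture gives p.

2*x^2 + 3*x*y - 2*y^2 + 3*x - 3*y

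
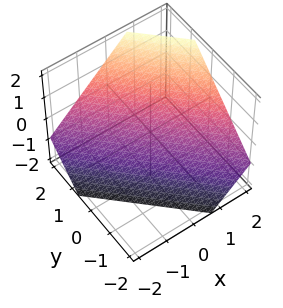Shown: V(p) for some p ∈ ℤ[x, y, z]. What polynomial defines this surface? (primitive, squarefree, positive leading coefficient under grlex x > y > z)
3*x + 3*y - 3*z - 2

The degree is 1 — every cross-section is a straight line — this is a plane.
The integer polynomial consistent with all of this is the stated p.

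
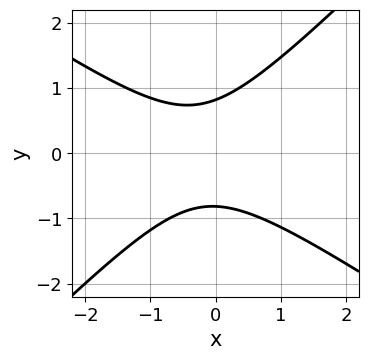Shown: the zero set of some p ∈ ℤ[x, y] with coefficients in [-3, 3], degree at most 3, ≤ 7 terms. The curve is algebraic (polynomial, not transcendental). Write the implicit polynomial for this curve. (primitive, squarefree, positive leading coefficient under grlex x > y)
2*x^2 + x*y - 3*y^2 + x + 2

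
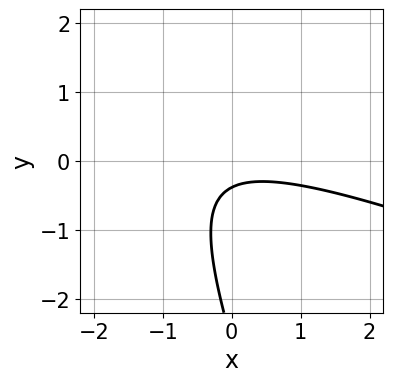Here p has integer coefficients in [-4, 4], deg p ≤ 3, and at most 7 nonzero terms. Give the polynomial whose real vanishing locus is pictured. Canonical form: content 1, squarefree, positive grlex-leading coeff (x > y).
x^2 + 3*x*y + y^2 + 3*y + 1

First, degree: no degree-1 curve has this shape, so deg p = 2.
Next, checking where it meets the axes: the curve avoids every integer x-axis point in the box.
Finally, putting this together gives p.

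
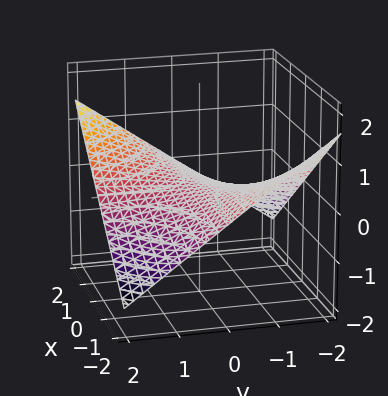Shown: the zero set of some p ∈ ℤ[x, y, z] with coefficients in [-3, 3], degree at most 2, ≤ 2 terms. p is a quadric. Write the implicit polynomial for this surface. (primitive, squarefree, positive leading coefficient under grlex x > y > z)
deg p = 2. A saddle surface; a quadric.
Reading off the gridlines: every point of the y-axis in the box is on the surface; it meets the z-axis at z = 0 (among the integer gridlines); the visible x-axis segment lies entirely on the surface.
Fitting integer coefficients to these (and the overall shape) gives p.

x*y - 3*z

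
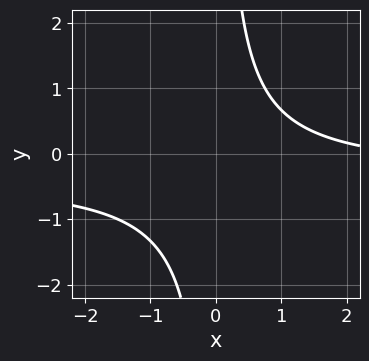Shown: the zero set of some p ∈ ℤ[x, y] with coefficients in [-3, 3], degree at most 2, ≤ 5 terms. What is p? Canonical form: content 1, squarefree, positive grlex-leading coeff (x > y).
3*x*y + x - 3

Degree: the shape is more complex than any degree-1 curve, so deg p = 2.
Checking where it meets the axes: the curve avoids every integer x-axis point in the box; the curve avoids every integer y-axis point in the box.
Together with the visible shape, these determine p as stated.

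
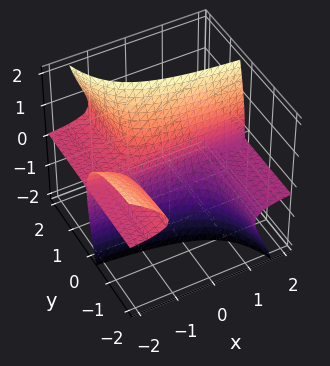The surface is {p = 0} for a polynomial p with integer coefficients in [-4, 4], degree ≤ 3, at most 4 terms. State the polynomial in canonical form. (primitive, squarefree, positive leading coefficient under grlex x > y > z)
3*x*y*z + 3*y*z^2 - z^3 + y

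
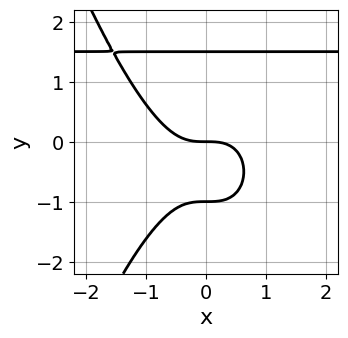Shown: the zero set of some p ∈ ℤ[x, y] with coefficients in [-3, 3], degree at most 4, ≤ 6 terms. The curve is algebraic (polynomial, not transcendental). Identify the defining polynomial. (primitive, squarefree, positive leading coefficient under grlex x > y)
deg p = 4. No degree-3 curve has this shape.
Reading off the gridlines: among the integer gridlines, it crosses the y-axis at y ∈ {-1, 0}; one x-axis crossing is at x = 0.
These observations pin down the coefficients.

2*x^3*y - 3*x^3 + 2*y^3 - y^2 - 3*y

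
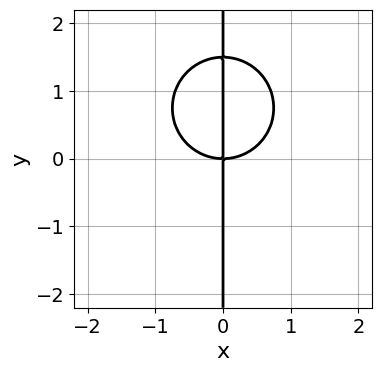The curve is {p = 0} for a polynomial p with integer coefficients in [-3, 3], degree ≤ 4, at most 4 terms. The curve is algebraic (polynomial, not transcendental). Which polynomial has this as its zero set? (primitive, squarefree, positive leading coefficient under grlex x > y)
2*x^3 + 2*x*y^2 - 3*x*y

Degree: the shape is more complex than any degree-2 curve, so deg p = 3.
Checking where it meets the axes: it meets the x-axis at x = 0 (among the integer gridlines); every point of the y-axis in the box is on the curve.
Matching integer coefficients to the picture gives p.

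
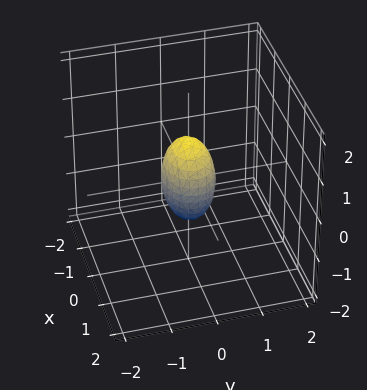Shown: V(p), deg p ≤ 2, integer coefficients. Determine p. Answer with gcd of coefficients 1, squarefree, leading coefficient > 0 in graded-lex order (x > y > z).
First, degree: a closed, bounded, convex surface; a quadric, so deg p = 2.
Then, symmetries: the z ↦ −z reflection is a symmetry, so z appears only in even powers; it's symmetric under x → −x, forcing even powers of x; it's symmetric under y → −y, forcing even powers of y.
Next, from the visible intercepts: among the integer gridlines, it crosses the z-axis at z ∈ {-1, 1}.
Finally, fitting integer coefficients to these (and the overall shape) gives p.

2*x^2 + 3*y^2 + z^2 - 1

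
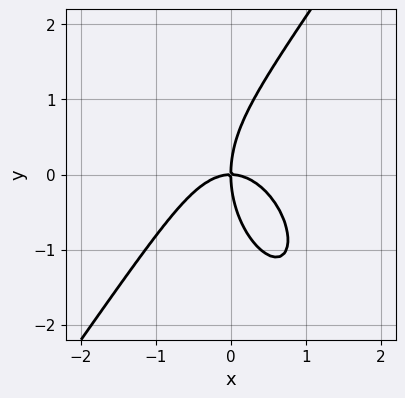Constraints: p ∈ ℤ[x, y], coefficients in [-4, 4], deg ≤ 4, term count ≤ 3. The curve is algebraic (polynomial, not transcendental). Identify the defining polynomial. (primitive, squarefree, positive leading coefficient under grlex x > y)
First, deg p = 3.
Next, reading off the gridlines: it crosses the y-axis at the gridline y = 0; one x-axis crossing is at x = 0.
Finally, the integer polynomial consistent with all of this is the stated p.

3*x^3 - y^3 + 3*x*y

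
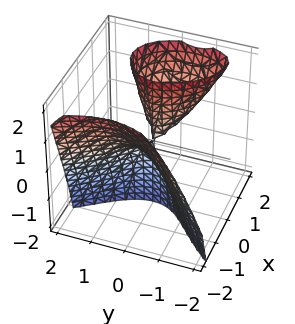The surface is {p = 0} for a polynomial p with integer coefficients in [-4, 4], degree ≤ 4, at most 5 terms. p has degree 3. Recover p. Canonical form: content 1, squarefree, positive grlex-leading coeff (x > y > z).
I count 2 distinct pieces.
The degree is 3 — a generic line meets the surface in up to 3 points.
From the visible intercepts: one y-axis crossing is at y = 0; the visible z-axis segment lies entirely on the surface.
These observations pin down the coefficients.

x^3 + x*y - 2*x*z + 2*y^2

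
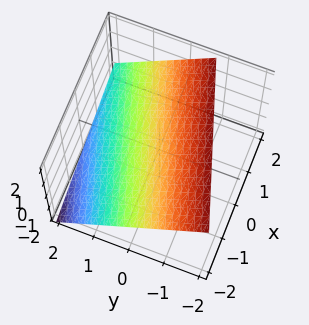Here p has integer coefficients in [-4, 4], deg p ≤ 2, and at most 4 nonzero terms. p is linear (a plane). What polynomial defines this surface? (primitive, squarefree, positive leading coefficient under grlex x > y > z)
1. deg p = 1. The surface is flat (a plane).
2. Observable constraints: it crosses the x-axis at the gridline x = -2.
3. Together with the visible shape, these determine p as stated.

x - 3*y - 3*z + 2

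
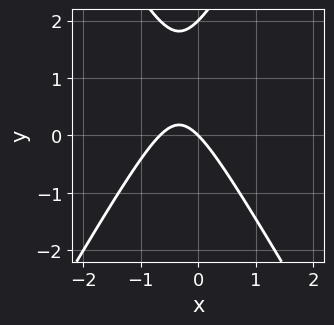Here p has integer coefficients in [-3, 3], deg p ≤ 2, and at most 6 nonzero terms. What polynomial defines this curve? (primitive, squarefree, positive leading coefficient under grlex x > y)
1. deg p = 2.
2. Against the integer gridlines: the y-axis gridline crossings are at y ∈ {0, 2}; one x-axis crossing is at x = 0.
3. These observations pin down the coefficients.

3*x^2 - y^2 + 2*x + 2*y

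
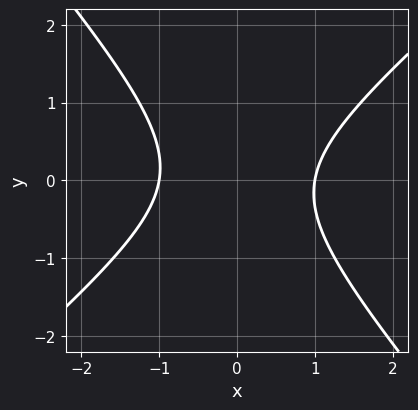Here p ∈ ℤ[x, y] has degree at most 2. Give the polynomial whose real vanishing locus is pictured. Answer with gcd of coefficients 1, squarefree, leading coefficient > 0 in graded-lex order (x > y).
1. deg p = 2. No degree-1 curve has this shape.
2. Checking where it meets the axes: no y-intercept at any integer in the box; the x-axis gridline crossings are at x ∈ {-1, 1}.
3. Putting this together gives p.

3*x^2 - x*y - 3*y^2 - 3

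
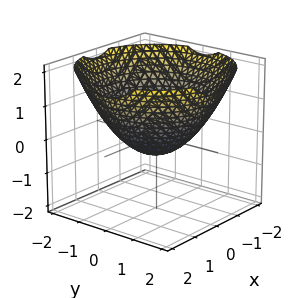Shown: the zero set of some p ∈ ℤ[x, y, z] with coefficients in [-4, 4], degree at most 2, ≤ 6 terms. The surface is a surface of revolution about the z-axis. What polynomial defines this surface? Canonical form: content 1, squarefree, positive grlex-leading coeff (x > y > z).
x^2 + y^2 - 2*z - 1

1. Degree: the shape is more complex than any degree-1 surface, so deg p = 2.
2. By symmetry, the z-axis is an axis of rotation, so x and y enter only as x² + y².
3. From the visible intercepts: the x-axis gridline crossings are at x ∈ {-1, 1}; the y-axis gridline crossings are at y ∈ {-1, 1}; a circular section at z = 0 has radius exactly 1.
4. Together with the visible shape, these determine p as stated.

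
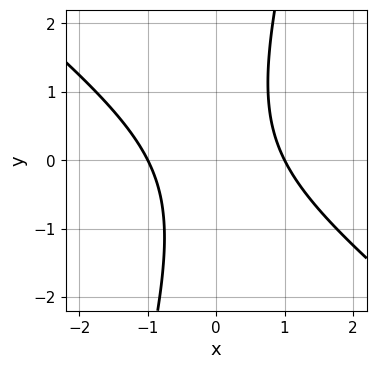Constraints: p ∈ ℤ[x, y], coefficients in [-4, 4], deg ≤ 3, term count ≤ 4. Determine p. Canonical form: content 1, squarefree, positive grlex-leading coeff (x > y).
3*x^2 + 3*x*y - y^2 - 3

1. The degree is 2 — a generic line meets the curve in up to 2 points.
2. Checking where it meets the axes: the x-axis gridline crossings are at x ∈ {-1, 1}; the curve avoids every integer y-axis point in the box.
3. Assembling these constraints gives the stated polynomial.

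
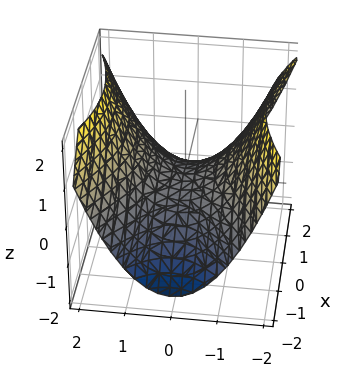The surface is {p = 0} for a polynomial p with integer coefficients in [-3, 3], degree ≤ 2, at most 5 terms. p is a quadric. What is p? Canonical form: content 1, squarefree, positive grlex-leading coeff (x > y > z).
x^2 - 2*y^2 + 3*z

1. deg p = 2. A saddle surface; a quadric.
2. Symmetries: it's symmetric under y → −y, forcing even powers of y; the x ↦ −x reflection is a symmetry, so x appears only in even powers.
3. From the axis intercepts and sections: it crosses the y-axis at the gridline y = 0; it crosses the x-axis at the gridline x = 0; it crosses the z-axis at the gridline z = 0.
4. Together with the visible shape, these determine p as stated.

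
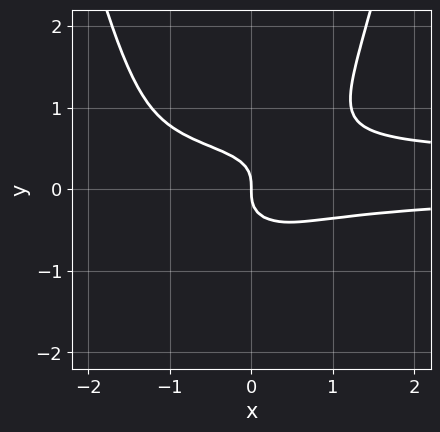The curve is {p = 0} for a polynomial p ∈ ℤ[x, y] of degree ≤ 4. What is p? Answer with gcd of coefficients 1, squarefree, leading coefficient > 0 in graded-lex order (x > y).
3*x^2*y^2 - x^2*y + x*y^2 - 3*y^3 - x

Degree: a generic line meets the curve in up to 4 points, so deg p = 4.
Reading off the gridlines: it meets the x-axis at x = 0 (among the integer gridlines); one y-axis crossing is at y = 0.
These observations pin down the coefficients.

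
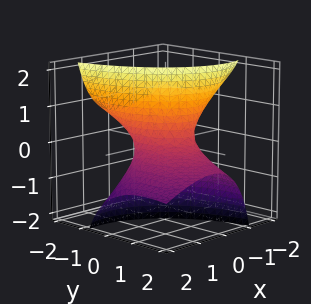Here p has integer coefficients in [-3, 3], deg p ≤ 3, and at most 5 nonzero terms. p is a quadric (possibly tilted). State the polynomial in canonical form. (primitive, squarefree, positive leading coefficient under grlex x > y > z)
2*x^2 + 3*x*z + y^2 + 3*y*z - 1

1. deg p = 2. No degree-1 surface has this shape.
2. From the visible intercepts: among the integer gridlines, it crosses the y-axis at y ∈ {-1, 1}; it misses every integer gridline on the z-axis.
3. Assembling these constraints gives the stated polynomial.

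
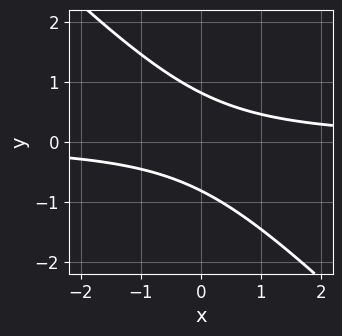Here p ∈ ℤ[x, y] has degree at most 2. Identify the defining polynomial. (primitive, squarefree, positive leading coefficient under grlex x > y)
3*x*y + 3*y^2 - 2

deg p = 2.
Observable constraints: the curve avoids every integer x-axis point in the box.
Putting this together gives p.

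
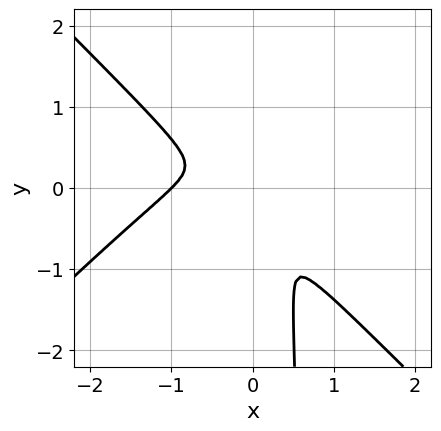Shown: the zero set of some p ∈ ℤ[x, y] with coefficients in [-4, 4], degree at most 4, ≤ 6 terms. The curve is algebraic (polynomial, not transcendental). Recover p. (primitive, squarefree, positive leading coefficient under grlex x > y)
1. deg p = 3. No degree-2 curve has this shape.
2. From the axis intercepts and sections: one x-axis crossing is at x = -1.
3. Together with the visible shape, these determine p as stated.

3*x^3 - 3*x*y^2 + 3*x^2 + 3*x*y + 2*y^2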